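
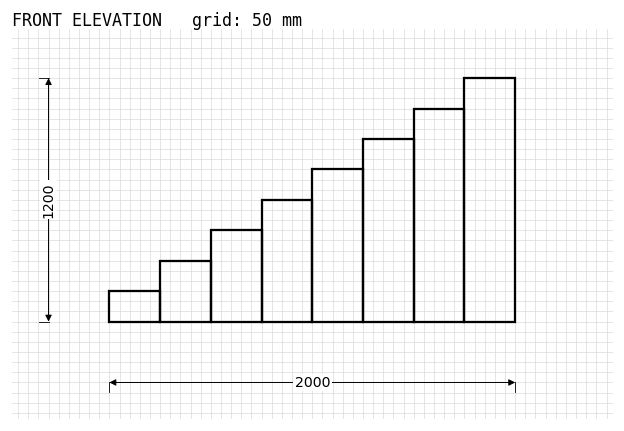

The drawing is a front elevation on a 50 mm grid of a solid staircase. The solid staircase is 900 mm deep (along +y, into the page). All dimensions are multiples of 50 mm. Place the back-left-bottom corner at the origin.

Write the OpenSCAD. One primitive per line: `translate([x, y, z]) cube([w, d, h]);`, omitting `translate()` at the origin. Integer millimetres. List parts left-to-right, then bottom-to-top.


cube([250, 900, 150]);
translate([250, 0, 0]) cube([250, 900, 300]);
translate([500, 0, 0]) cube([250, 900, 450]);
translate([750, 0, 0]) cube([250, 900, 600]);
translate([1000, 0, 0]) cube([250, 900, 750]);
translate([1250, 0, 0]) cube([250, 900, 900]);
translate([1500, 0, 0]) cube([250, 900, 1050]);
translate([1750, 0, 0]) cube([250, 900, 1200]);


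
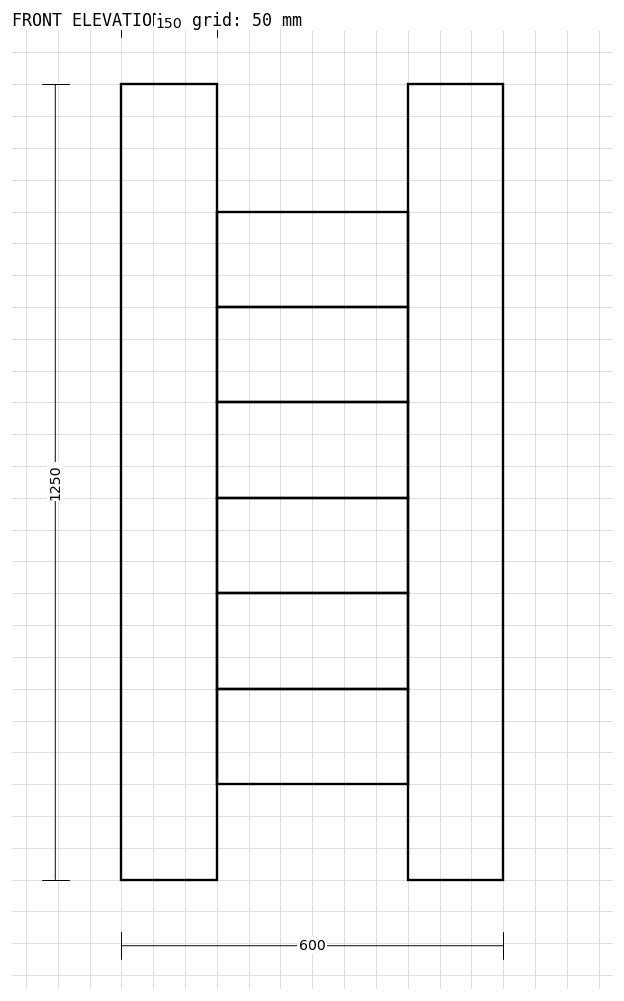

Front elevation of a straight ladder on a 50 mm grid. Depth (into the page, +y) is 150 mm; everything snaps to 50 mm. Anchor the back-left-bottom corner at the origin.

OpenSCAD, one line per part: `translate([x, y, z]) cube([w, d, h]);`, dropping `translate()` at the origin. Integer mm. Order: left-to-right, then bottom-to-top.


cube([150, 150, 1250]);
translate([150, 0, 150]) cube([300, 150, 150]);
translate([150, 0, 300]) cube([300, 150, 150]);
translate([150, 0, 450]) cube([300, 150, 150]);
translate([150, 0, 600]) cube([300, 150, 150]);
translate([150, 0, 750]) cube([300, 150, 150]);
translate([150, 0, 900]) cube([300, 150, 150]);
translate([450, 0, 0]) cube([150, 150, 1250]);


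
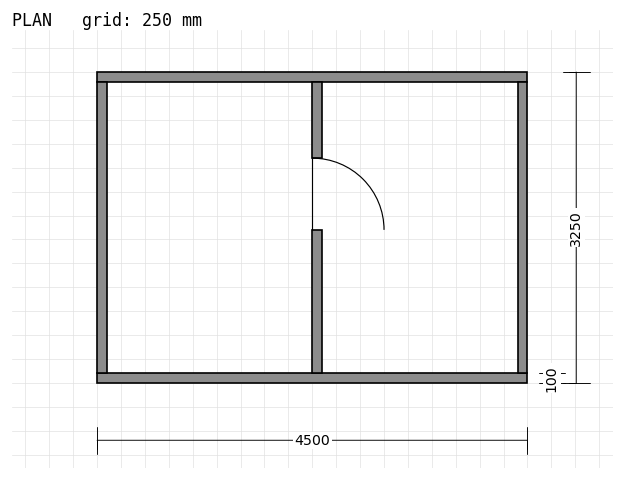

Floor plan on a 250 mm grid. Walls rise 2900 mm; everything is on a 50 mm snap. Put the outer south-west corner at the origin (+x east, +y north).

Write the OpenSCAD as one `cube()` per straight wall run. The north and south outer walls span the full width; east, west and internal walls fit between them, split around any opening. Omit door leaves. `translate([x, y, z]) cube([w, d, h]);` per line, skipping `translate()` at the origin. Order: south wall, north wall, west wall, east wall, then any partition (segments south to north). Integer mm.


cube([4500, 100, 2900]);
translate([0, 3150, 0]) cube([4500, 100, 2900]);
translate([0, 100, 0]) cube([100, 3050, 2900]);
translate([4400, 100, 0]) cube([100, 3050, 2900]);
translate([2250, 100, 0]) cube([100, 1500, 2900]);
translate([2250, 2350, 0]) cube([100, 800, 2900]);


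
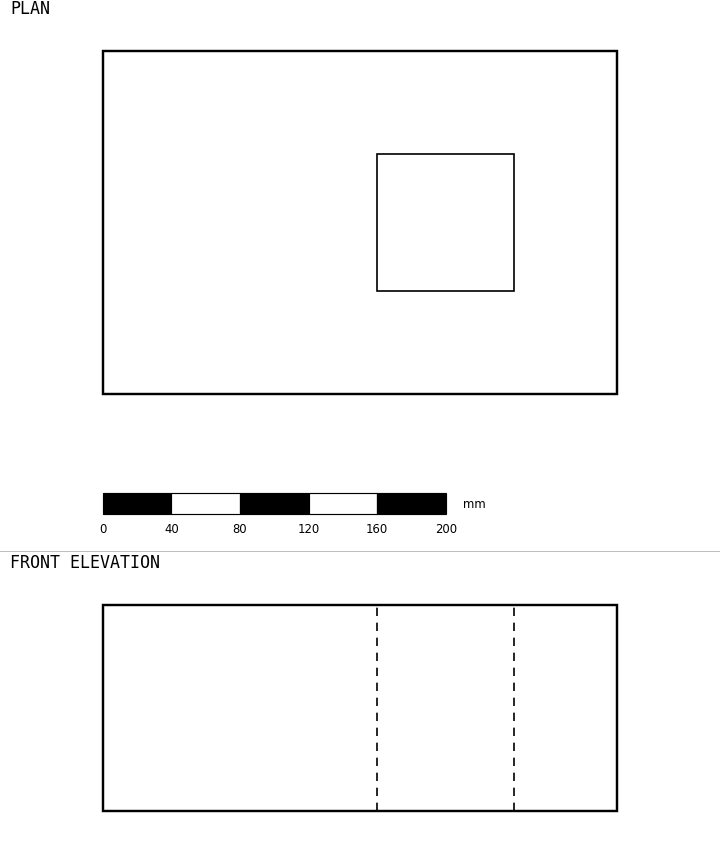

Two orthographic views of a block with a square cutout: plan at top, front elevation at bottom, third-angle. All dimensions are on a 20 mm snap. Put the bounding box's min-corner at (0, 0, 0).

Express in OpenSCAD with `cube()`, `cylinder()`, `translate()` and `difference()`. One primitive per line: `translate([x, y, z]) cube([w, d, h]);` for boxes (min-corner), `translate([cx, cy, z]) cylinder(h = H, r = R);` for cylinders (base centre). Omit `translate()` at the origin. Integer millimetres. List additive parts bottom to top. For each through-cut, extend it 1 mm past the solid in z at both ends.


difference() {
  cube([300, 200, 120]);
  translate([160, 60, -1]) cube([80, 80, 122]);
}


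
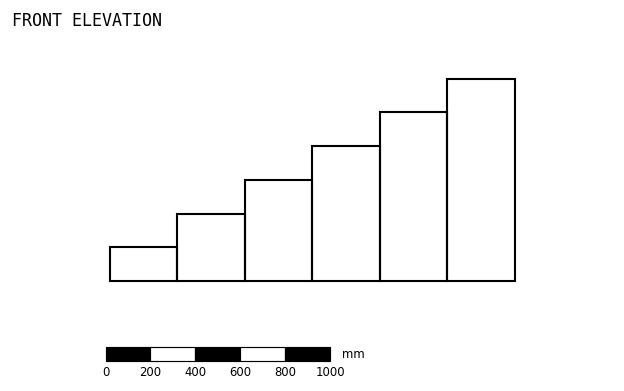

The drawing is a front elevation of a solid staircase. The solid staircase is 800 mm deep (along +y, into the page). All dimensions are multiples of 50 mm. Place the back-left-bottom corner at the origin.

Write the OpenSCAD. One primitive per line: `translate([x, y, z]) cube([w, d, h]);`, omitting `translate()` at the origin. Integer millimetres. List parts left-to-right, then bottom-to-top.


cube([300, 800, 150]);
translate([300, 0, 0]) cube([300, 800, 300]);
translate([600, 0, 0]) cube([300, 800, 450]);
translate([900, 0, 0]) cube([300, 800, 600]);
translate([1200, 0, 0]) cube([300, 800, 750]);
translate([1500, 0, 0]) cube([300, 800, 900]);


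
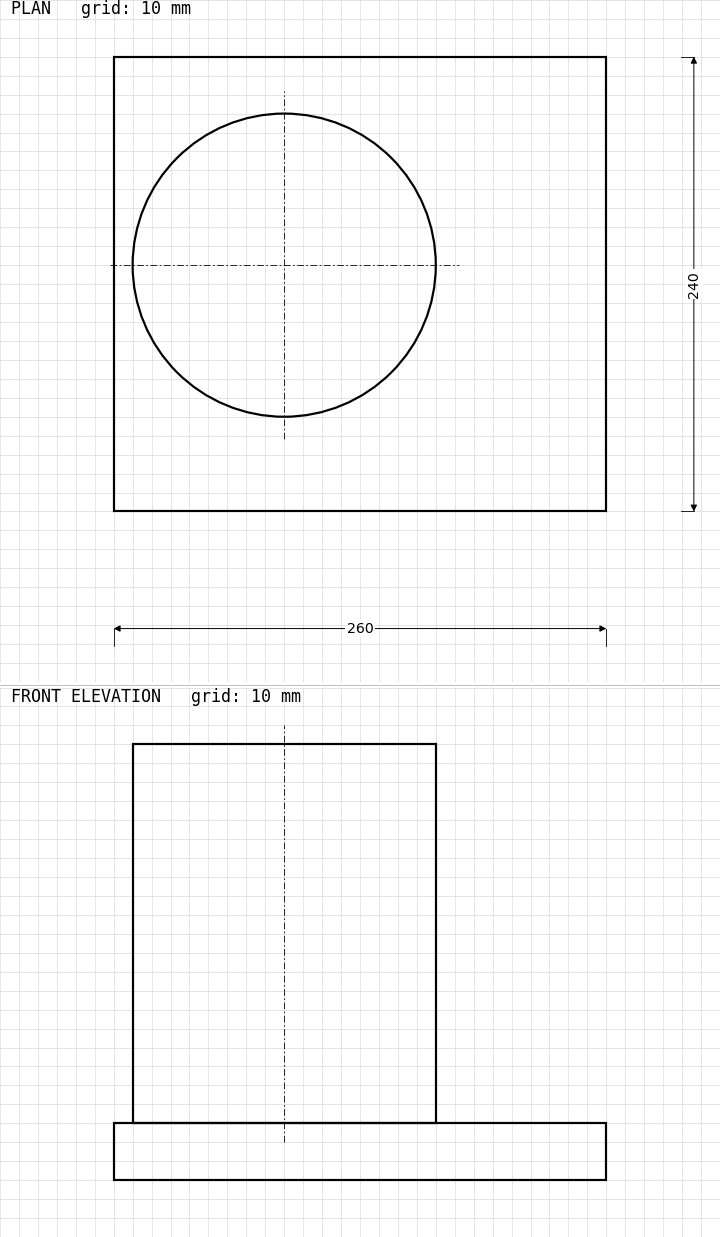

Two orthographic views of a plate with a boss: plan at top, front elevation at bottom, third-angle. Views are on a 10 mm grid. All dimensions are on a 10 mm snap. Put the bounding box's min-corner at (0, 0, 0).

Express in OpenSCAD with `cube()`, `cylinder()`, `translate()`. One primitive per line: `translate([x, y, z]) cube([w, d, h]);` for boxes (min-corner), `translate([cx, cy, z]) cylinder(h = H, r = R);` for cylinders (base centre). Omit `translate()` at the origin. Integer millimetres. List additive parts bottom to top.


cube([260, 240, 30]);
translate([90, 130, 30]) cylinder(h = 200, r = 80);


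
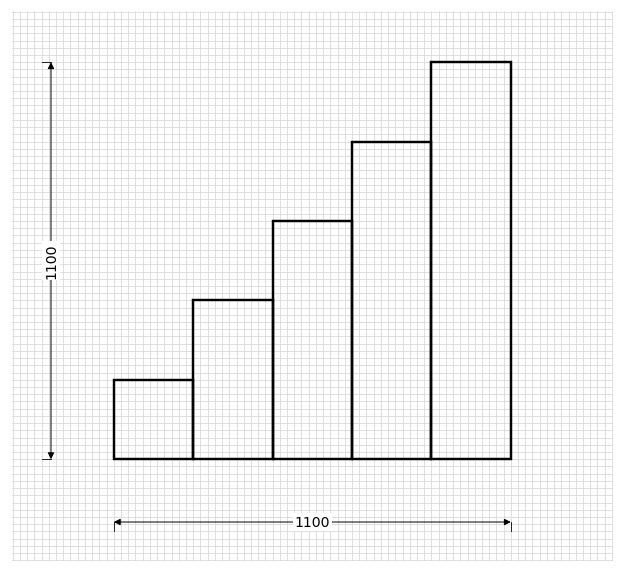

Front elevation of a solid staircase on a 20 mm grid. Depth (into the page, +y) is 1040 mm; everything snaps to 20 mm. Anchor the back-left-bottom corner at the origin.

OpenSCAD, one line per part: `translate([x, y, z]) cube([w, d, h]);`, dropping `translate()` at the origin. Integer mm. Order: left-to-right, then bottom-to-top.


cube([220, 1040, 220]);
translate([220, 0, 0]) cube([220, 1040, 440]);
translate([440, 0, 0]) cube([220, 1040, 660]);
translate([660, 0, 0]) cube([220, 1040, 880]);
translate([880, 0, 0]) cube([220, 1040, 1100]);


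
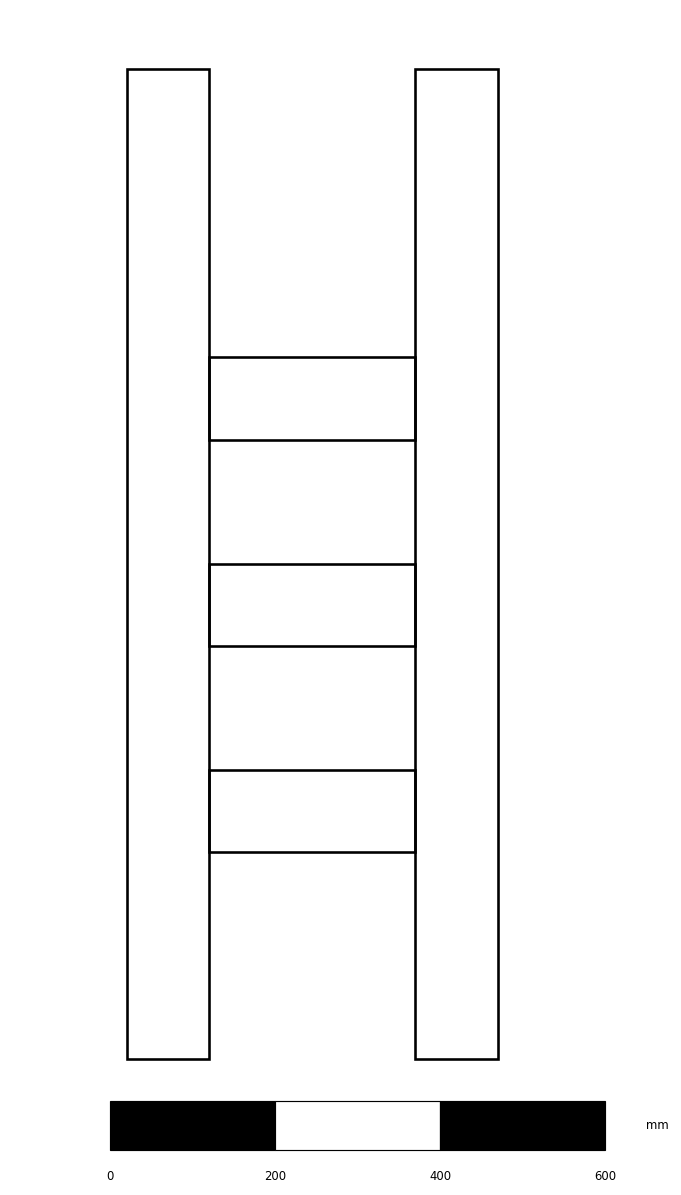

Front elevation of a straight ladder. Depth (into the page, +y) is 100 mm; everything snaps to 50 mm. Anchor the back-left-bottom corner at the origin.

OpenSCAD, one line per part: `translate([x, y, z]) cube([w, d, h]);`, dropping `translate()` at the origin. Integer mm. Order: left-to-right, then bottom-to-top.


cube([100, 100, 1200]);
translate([100, 0, 250]) cube([250, 100, 100]);
translate([100, 0, 500]) cube([250, 100, 100]);
translate([100, 0, 750]) cube([250, 100, 100]);
translate([350, 0, 0]) cube([100, 100, 1200]);


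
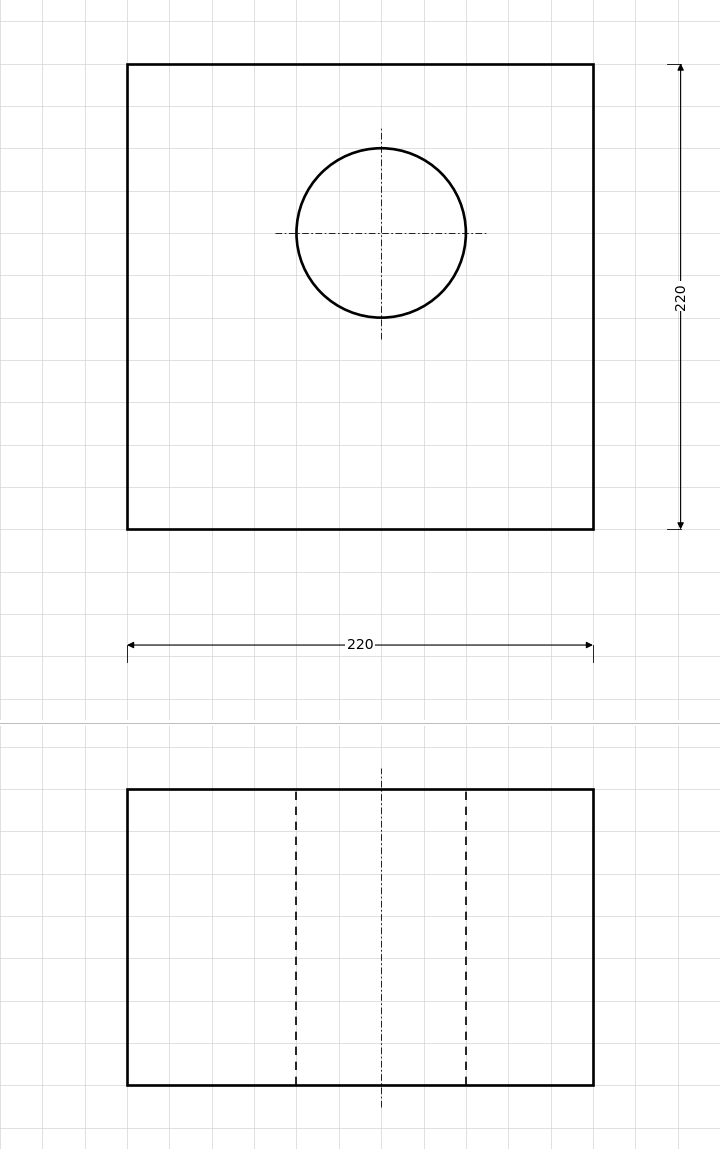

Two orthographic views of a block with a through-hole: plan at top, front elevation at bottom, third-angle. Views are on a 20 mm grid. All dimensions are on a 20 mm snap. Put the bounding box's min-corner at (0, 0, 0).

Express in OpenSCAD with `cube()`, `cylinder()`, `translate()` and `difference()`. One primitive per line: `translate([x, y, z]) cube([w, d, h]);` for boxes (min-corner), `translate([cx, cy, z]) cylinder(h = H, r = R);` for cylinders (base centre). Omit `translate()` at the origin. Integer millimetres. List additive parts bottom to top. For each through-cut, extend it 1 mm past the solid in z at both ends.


difference() {
  cube([220, 220, 140]);
  translate([120, 140, -1]) cylinder(h = 142, r = 40);
}


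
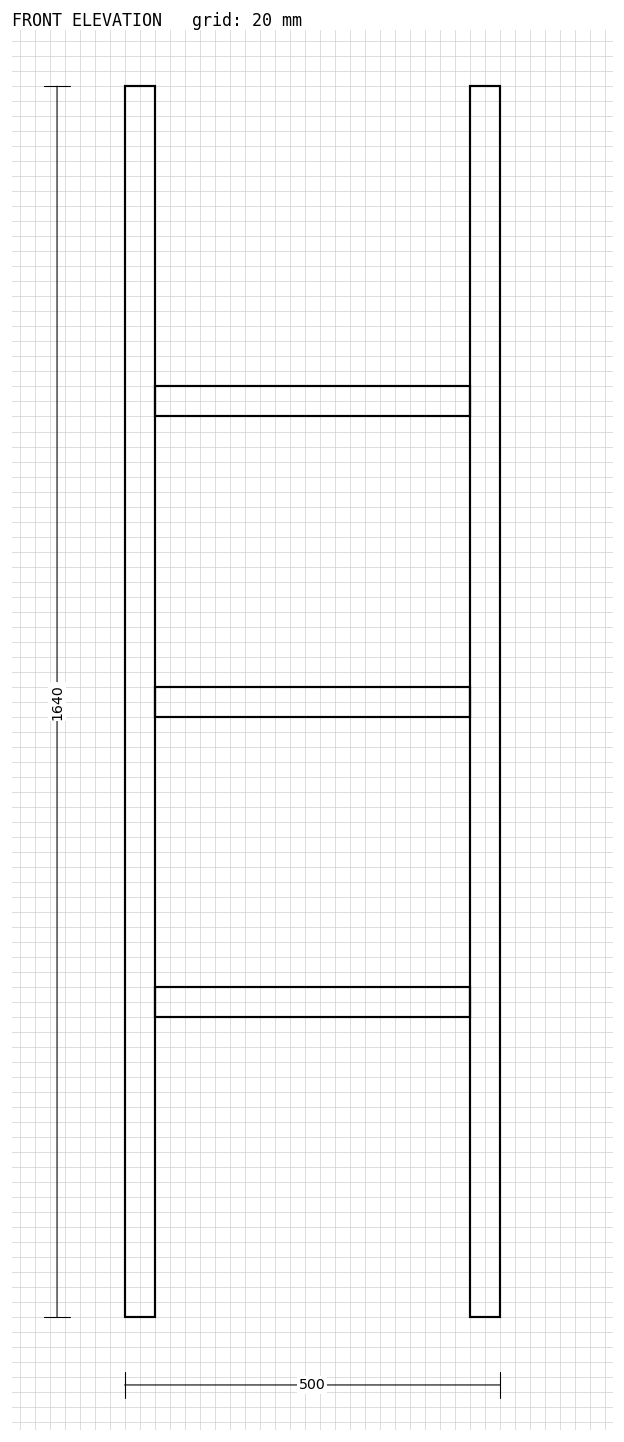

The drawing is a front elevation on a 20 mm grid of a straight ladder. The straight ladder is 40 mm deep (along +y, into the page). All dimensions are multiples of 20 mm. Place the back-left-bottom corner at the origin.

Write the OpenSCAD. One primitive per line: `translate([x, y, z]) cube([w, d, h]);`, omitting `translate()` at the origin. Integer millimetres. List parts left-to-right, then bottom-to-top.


cube([40, 40, 1640]);
translate([40, 0, 400]) cube([420, 40, 40]);
translate([40, 0, 800]) cube([420, 40, 40]);
translate([40, 0, 1200]) cube([420, 40, 40]);
translate([460, 0, 0]) cube([40, 40, 1640]);


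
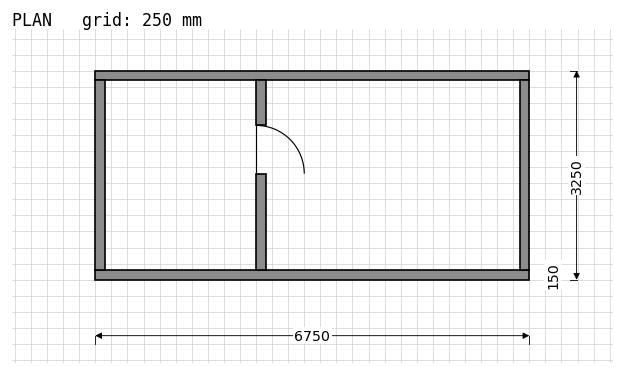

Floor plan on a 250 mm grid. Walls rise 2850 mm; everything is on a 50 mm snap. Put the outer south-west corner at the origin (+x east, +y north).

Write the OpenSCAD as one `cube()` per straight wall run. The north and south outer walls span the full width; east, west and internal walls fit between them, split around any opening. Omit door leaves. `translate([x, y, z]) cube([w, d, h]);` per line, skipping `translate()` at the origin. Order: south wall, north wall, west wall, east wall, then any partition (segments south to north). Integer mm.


cube([6750, 150, 2850]);
translate([0, 3100, 0]) cube([6750, 150, 2850]);
translate([0, 150, 0]) cube([150, 2950, 2850]);
translate([6600, 150, 0]) cube([150, 2950, 2850]);
translate([2500, 150, 0]) cube([150, 1500, 2850]);
translate([2500, 2400, 0]) cube([150, 700, 2850]);


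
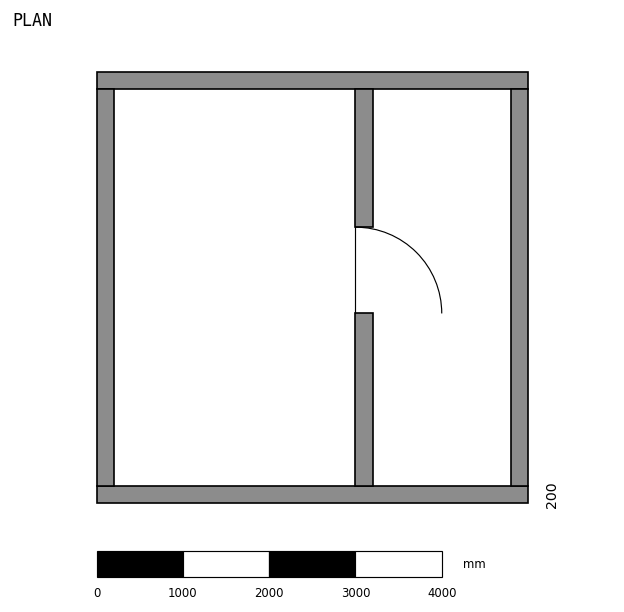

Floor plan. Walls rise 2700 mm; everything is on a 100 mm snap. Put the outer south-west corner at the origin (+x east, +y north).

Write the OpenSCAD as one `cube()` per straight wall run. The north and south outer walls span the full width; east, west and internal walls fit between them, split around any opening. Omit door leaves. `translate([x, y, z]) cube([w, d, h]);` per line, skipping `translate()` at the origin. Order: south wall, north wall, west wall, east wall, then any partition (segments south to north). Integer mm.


cube([5000, 200, 2700]);
translate([0, 4800, 0]) cube([5000, 200, 2700]);
translate([0, 200, 0]) cube([200, 4600, 2700]);
translate([4800, 200, 0]) cube([200, 4600, 2700]);
translate([3000, 200, 0]) cube([200, 2000, 2700]);
translate([3000, 3200, 0]) cube([200, 1600, 2700]);


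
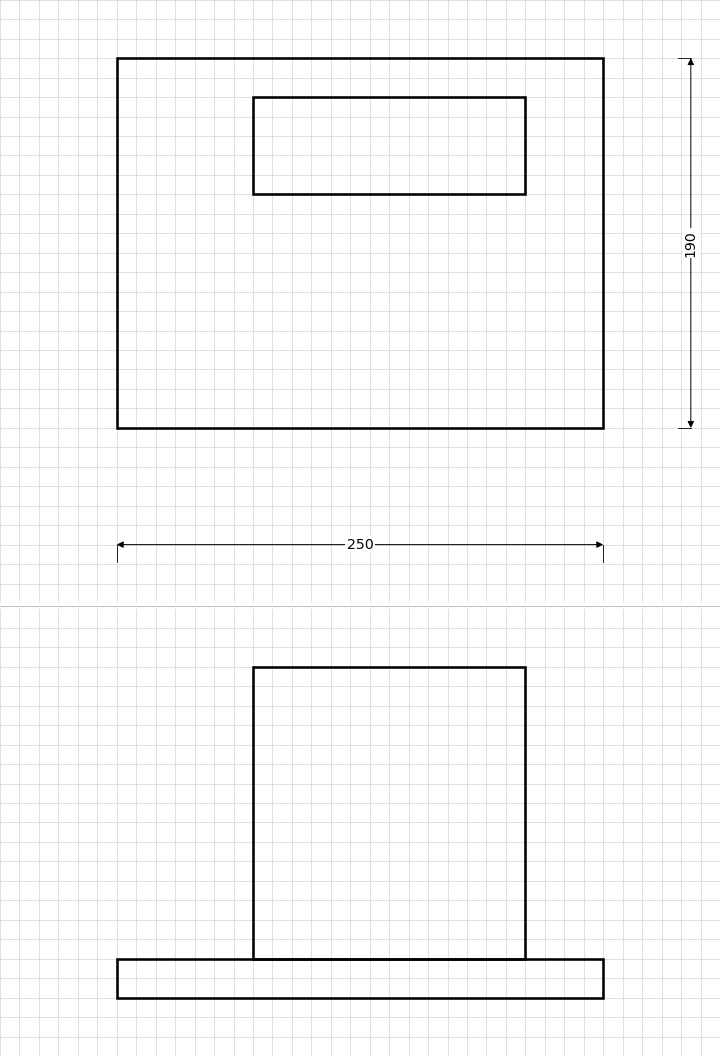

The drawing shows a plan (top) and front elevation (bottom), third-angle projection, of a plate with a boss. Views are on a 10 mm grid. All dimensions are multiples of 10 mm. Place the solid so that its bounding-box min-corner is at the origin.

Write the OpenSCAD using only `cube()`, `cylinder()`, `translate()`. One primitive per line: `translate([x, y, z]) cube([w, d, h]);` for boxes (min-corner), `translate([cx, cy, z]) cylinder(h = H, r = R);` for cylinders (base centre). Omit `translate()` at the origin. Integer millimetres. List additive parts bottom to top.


cube([250, 190, 20]);
translate([70, 120, 20]) cube([140, 50, 150]);


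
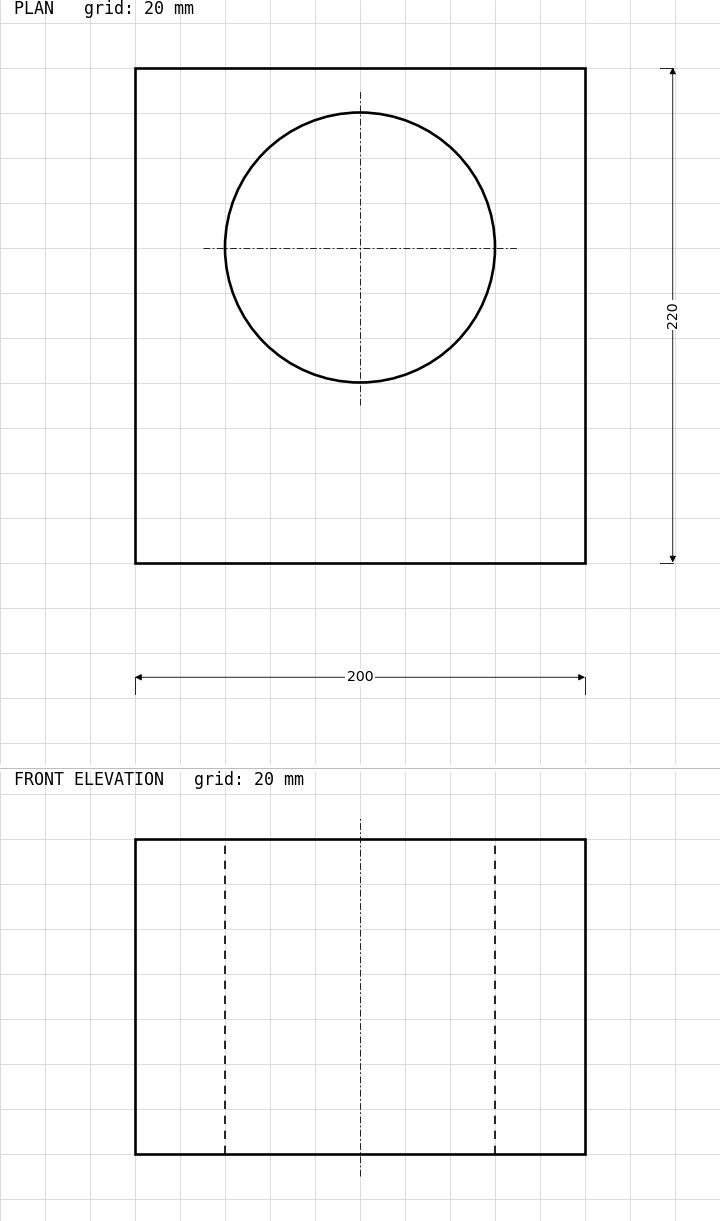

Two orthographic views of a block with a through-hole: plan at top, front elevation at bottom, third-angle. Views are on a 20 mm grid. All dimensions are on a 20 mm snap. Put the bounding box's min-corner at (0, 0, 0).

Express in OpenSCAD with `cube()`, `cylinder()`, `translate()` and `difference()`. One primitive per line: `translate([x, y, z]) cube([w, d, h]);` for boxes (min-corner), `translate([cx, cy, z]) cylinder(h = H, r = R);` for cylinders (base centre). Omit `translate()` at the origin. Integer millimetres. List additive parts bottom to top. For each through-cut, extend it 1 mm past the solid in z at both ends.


difference() {
  cube([200, 220, 140]);
  translate([100, 140, -1]) cylinder(h = 142, r = 60);
}


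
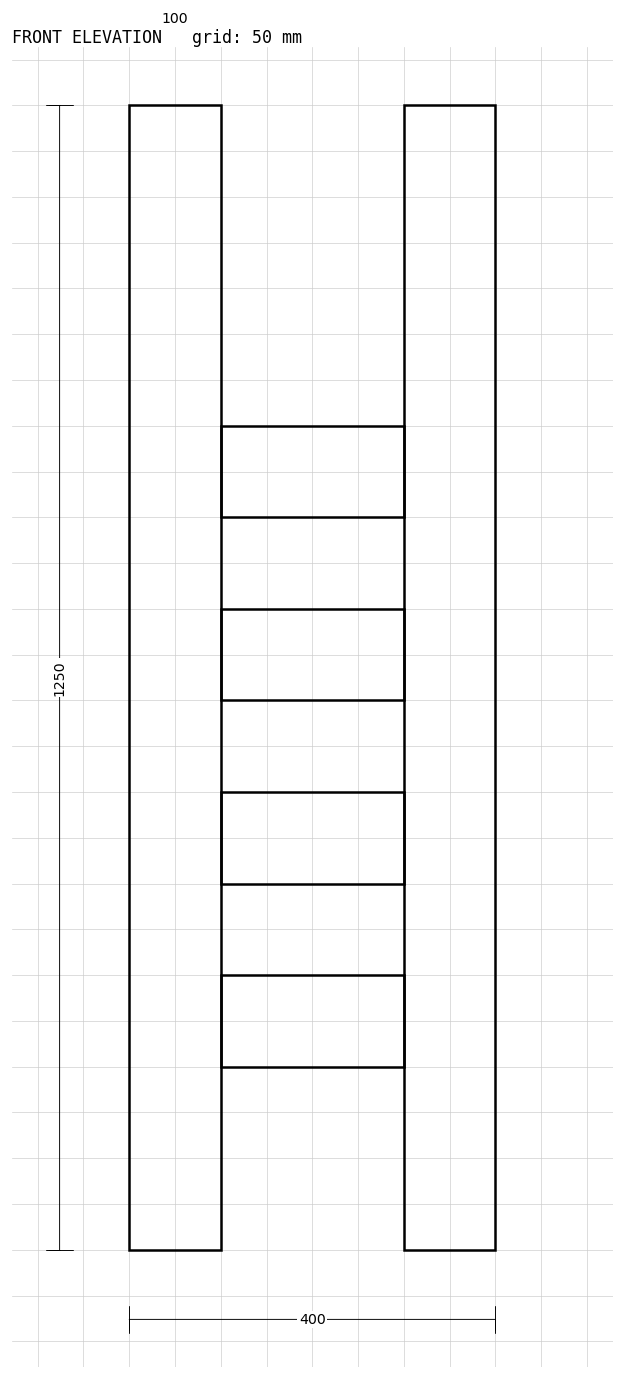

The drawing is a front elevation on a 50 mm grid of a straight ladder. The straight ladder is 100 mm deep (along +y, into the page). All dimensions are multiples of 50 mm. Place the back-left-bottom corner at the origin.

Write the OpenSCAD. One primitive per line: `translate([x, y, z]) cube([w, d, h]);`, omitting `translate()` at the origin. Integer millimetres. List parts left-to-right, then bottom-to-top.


cube([100, 100, 1250]);
translate([100, 0, 200]) cube([200, 100, 100]);
translate([100, 0, 400]) cube([200, 100, 100]);
translate([100, 0, 600]) cube([200, 100, 100]);
translate([100, 0, 800]) cube([200, 100, 100]);
translate([300, 0, 0]) cube([100, 100, 1250]);


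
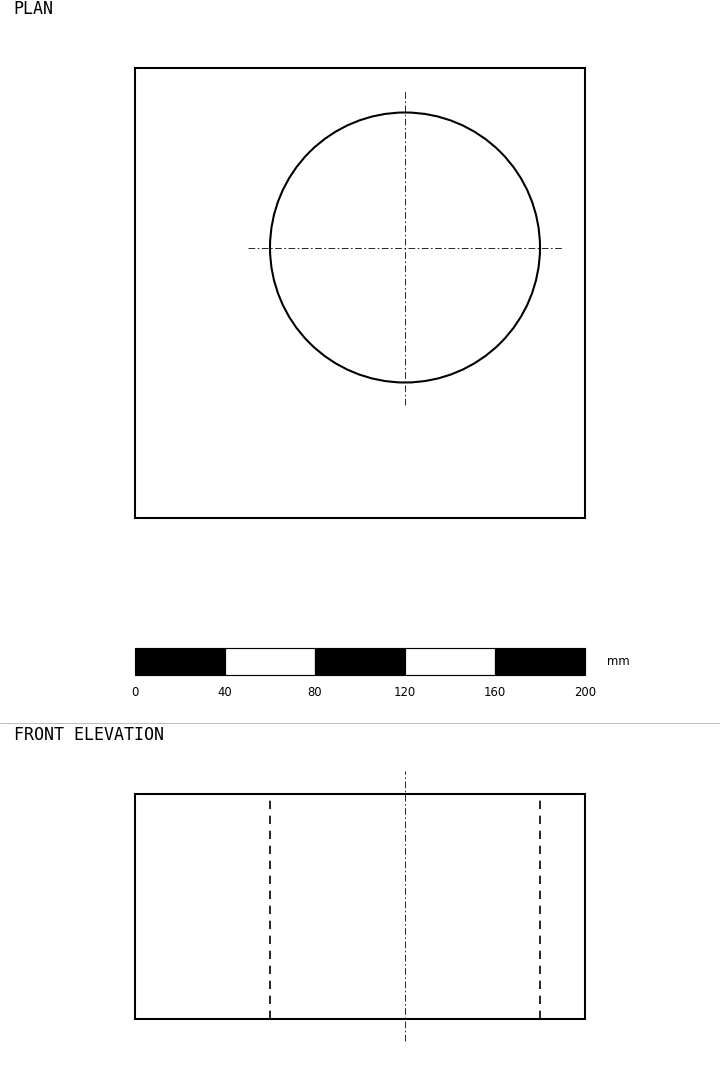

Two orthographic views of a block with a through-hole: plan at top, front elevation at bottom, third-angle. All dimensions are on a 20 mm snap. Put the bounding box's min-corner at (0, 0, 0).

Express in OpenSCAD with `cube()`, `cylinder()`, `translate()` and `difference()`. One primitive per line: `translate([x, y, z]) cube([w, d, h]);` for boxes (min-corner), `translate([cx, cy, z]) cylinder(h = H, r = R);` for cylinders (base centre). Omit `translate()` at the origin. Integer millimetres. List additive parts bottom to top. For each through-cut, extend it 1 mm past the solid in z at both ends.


difference() {
  cube([200, 200, 100]);
  translate([120, 120, -1]) cylinder(h = 102, r = 60);
}


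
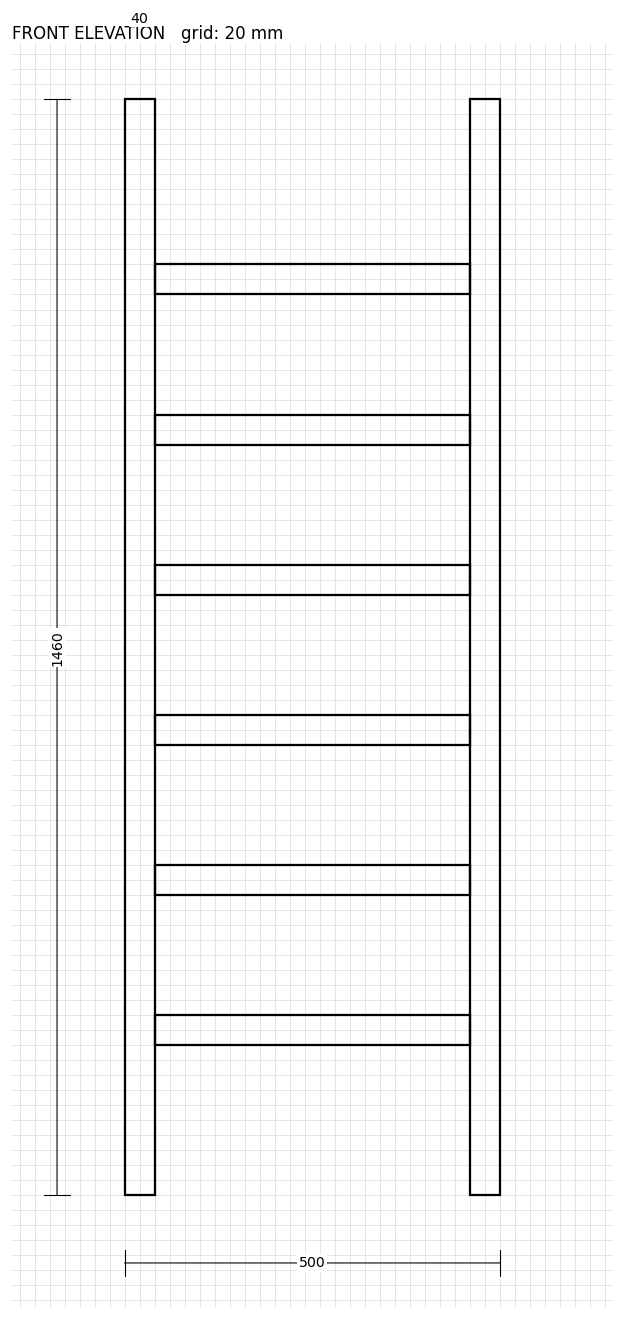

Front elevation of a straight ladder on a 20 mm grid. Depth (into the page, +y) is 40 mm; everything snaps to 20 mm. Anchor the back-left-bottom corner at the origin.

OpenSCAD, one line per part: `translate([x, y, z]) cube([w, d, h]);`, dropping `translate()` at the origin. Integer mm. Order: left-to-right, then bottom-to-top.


cube([40, 40, 1460]);
translate([40, 0, 200]) cube([420, 40, 40]);
translate([40, 0, 400]) cube([420, 40, 40]);
translate([40, 0, 600]) cube([420, 40, 40]);
translate([40, 0, 800]) cube([420, 40, 40]);
translate([40, 0, 1000]) cube([420, 40, 40]);
translate([40, 0, 1200]) cube([420, 40, 40]);
translate([460, 0, 0]) cube([40, 40, 1460]);


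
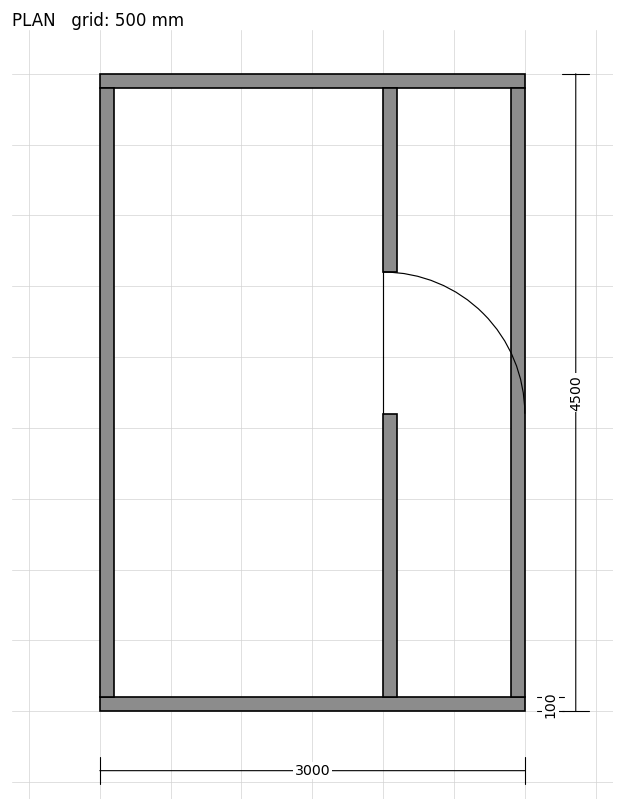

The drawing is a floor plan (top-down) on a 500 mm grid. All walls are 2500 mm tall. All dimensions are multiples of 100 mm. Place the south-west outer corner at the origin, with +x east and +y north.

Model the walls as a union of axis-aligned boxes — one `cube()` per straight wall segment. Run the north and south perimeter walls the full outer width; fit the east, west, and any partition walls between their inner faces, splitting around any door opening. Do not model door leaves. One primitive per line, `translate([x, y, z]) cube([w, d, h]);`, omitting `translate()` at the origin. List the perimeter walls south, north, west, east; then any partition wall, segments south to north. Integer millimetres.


cube([3000, 100, 2500]);
translate([0, 4400, 0]) cube([3000, 100, 2500]);
translate([0, 100, 0]) cube([100, 4300, 2500]);
translate([2900, 100, 0]) cube([100, 4300, 2500]);
translate([2000, 100, 0]) cube([100, 2000, 2500]);
translate([2000, 3100, 0]) cube([100, 1300, 2500]);


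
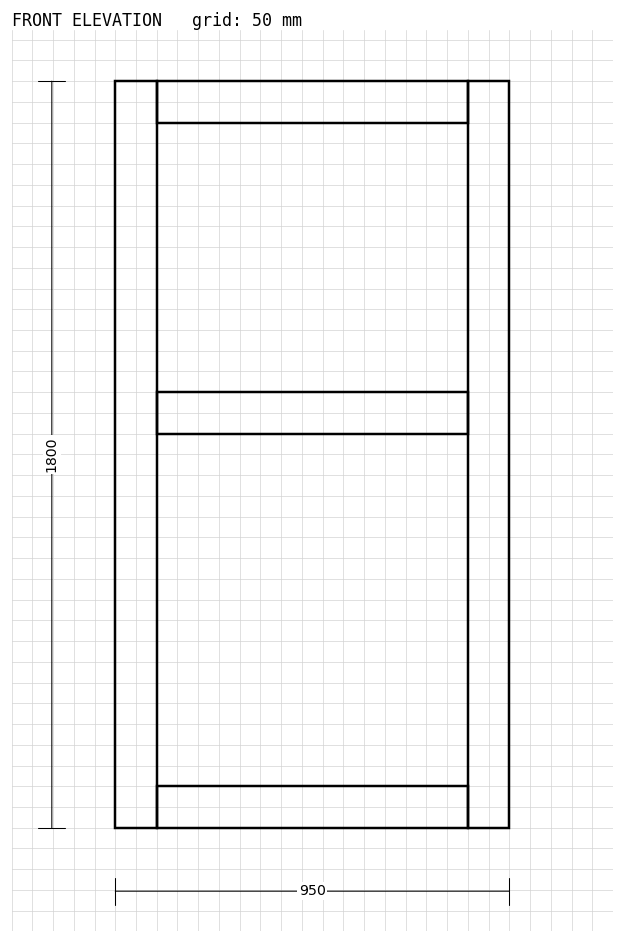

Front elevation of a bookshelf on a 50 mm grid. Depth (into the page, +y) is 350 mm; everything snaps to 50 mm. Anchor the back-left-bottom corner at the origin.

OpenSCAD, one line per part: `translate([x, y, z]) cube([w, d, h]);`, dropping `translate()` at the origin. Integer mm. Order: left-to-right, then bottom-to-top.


cube([100, 350, 1800]);
translate([100, 0, 0]) cube([750, 350, 100]);
translate([100, 0, 950]) cube([750, 350, 100]);
translate([100, 0, 1700]) cube([750, 350, 100]);
translate([850, 0, 0]) cube([100, 350, 1800]);


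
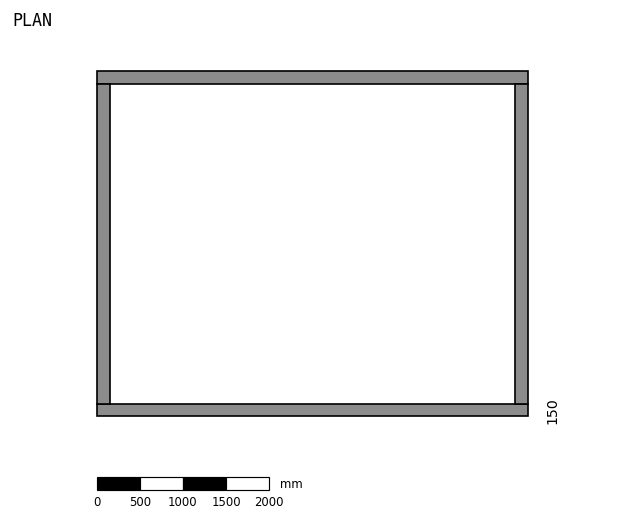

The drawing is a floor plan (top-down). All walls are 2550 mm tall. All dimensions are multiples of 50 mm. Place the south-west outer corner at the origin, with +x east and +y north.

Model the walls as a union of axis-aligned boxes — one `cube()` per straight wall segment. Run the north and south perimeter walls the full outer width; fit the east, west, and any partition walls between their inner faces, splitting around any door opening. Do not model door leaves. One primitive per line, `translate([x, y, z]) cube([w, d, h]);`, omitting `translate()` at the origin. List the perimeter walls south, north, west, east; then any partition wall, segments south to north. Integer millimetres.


cube([5000, 150, 2550]);
translate([0, 3850, 0]) cube([5000, 150, 2550]);
translate([0, 150, 0]) cube([150, 3700, 2550]);
translate([4850, 150, 0]) cube([150, 3700, 2550]);


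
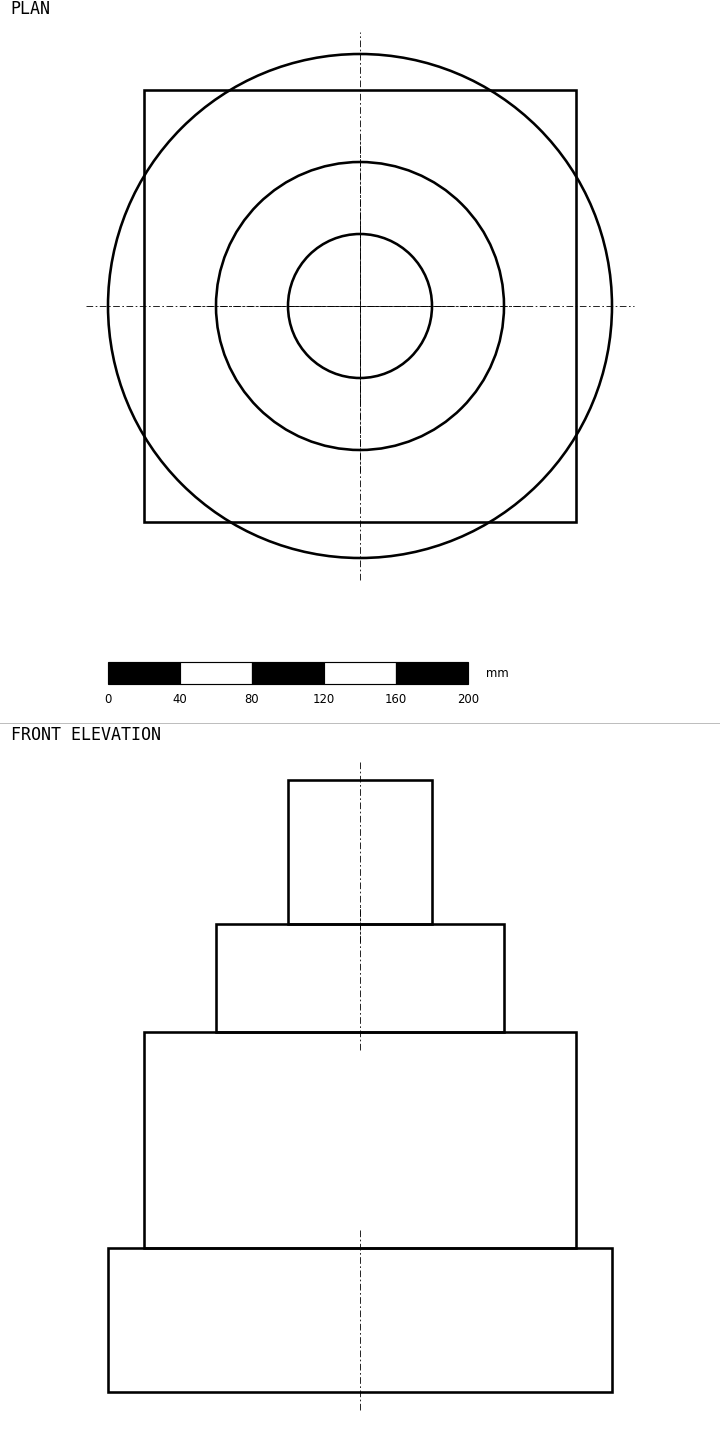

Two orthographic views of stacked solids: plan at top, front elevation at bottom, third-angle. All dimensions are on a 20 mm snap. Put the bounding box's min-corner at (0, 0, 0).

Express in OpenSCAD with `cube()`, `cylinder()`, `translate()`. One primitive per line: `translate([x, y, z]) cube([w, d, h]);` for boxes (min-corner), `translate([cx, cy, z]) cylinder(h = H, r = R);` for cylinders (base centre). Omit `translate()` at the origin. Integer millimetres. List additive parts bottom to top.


translate([140, 140, 0]) cylinder(h = 80, r = 140);
translate([20, 20, 80]) cube([240, 240, 120]);
translate([140, 140, 200]) cylinder(h = 60, r = 80);
translate([140, 140, 260]) cylinder(h = 80, r = 40);


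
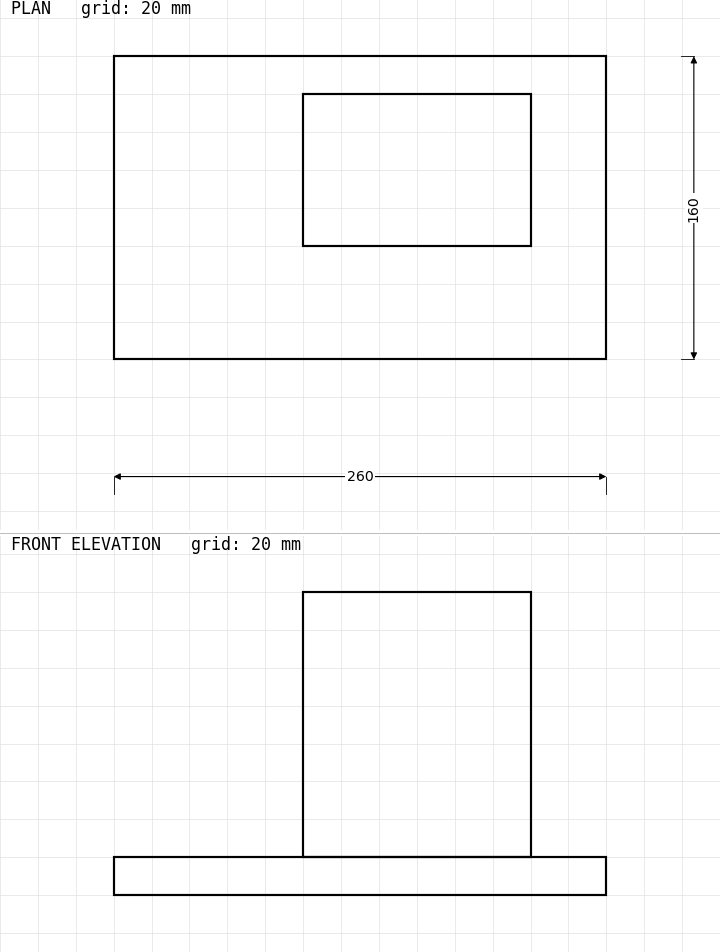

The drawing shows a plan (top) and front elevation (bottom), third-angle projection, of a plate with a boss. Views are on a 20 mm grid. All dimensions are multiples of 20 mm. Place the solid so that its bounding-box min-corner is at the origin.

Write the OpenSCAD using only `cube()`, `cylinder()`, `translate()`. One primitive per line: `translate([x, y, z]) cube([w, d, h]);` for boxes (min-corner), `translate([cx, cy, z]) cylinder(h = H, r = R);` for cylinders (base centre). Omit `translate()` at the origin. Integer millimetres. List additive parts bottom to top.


cube([260, 160, 20]);
translate([100, 60, 20]) cube([120, 80, 140]);


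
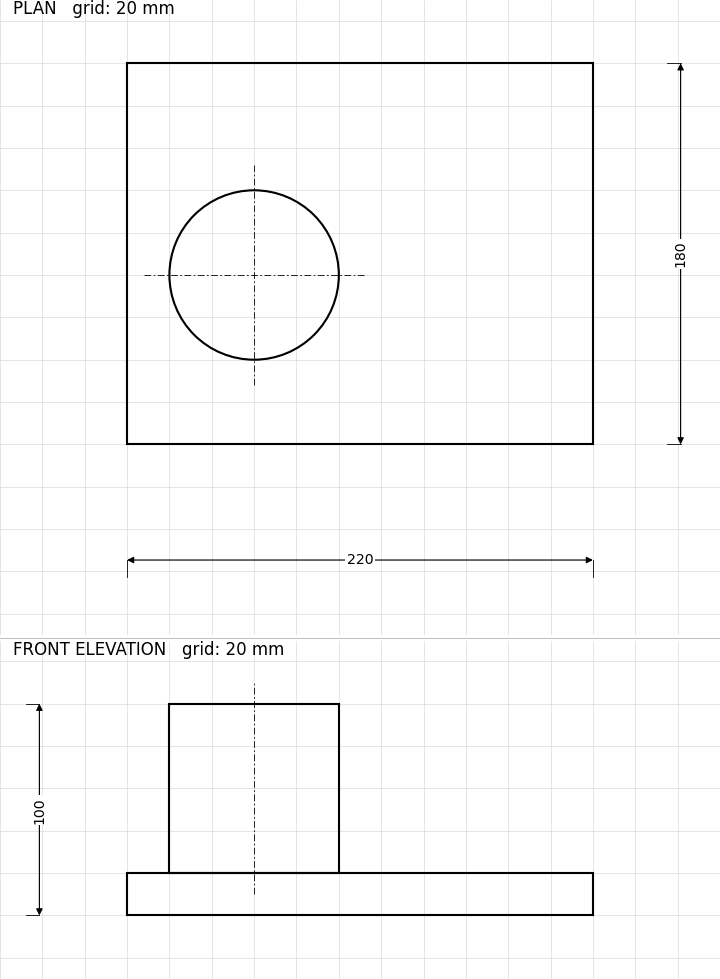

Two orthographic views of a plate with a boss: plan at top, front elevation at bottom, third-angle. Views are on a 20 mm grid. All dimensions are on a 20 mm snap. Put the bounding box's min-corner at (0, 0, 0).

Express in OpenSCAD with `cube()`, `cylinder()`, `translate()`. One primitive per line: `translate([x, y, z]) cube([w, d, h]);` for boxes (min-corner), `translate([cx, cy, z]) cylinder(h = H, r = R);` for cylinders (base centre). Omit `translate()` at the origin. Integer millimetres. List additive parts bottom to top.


cube([220, 180, 20]);
translate([60, 80, 20]) cylinder(h = 80, r = 40);


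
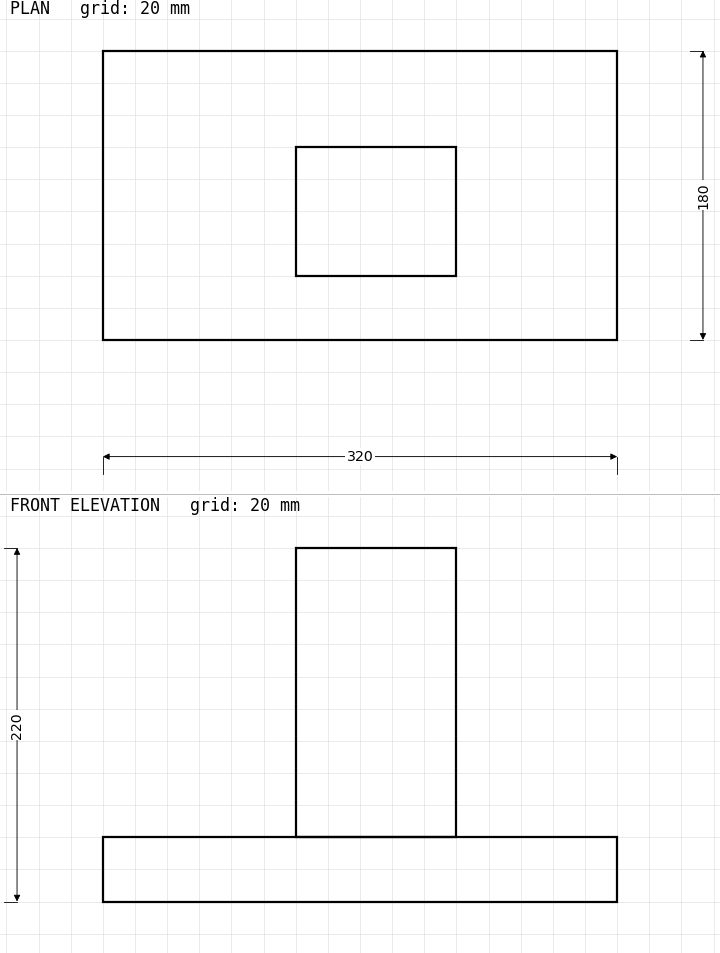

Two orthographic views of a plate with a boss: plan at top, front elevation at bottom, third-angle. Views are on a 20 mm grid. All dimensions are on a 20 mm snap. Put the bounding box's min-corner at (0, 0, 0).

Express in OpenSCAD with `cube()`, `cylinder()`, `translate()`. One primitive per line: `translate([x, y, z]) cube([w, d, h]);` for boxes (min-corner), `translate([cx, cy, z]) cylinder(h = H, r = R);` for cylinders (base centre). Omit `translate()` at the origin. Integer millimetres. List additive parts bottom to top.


cube([320, 180, 40]);
translate([120, 40, 40]) cube([100, 80, 180]);


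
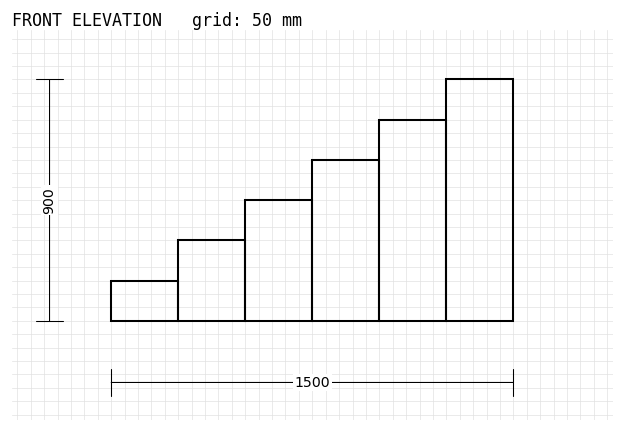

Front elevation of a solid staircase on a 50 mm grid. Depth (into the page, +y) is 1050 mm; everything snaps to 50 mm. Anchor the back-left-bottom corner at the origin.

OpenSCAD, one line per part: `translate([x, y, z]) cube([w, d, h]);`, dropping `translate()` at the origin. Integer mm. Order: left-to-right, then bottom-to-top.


cube([250, 1050, 150]);
translate([250, 0, 0]) cube([250, 1050, 300]);
translate([500, 0, 0]) cube([250, 1050, 450]);
translate([750, 0, 0]) cube([250, 1050, 600]);
translate([1000, 0, 0]) cube([250, 1050, 750]);
translate([1250, 0, 0]) cube([250, 1050, 900]);


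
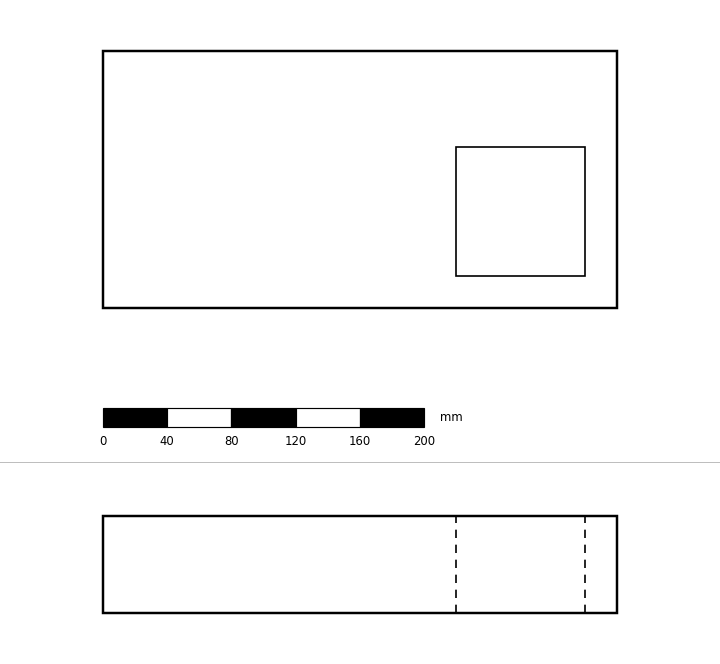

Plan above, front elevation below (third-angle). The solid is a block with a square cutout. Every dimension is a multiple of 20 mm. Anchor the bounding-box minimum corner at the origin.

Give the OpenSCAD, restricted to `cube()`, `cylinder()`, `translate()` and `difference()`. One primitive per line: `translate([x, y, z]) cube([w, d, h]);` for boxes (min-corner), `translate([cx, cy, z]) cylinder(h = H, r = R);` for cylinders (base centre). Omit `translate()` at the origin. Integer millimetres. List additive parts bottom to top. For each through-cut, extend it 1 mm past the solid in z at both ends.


difference() {
  cube([320, 160, 60]);
  translate([220, 20, -1]) cube([80, 80, 62]);
}


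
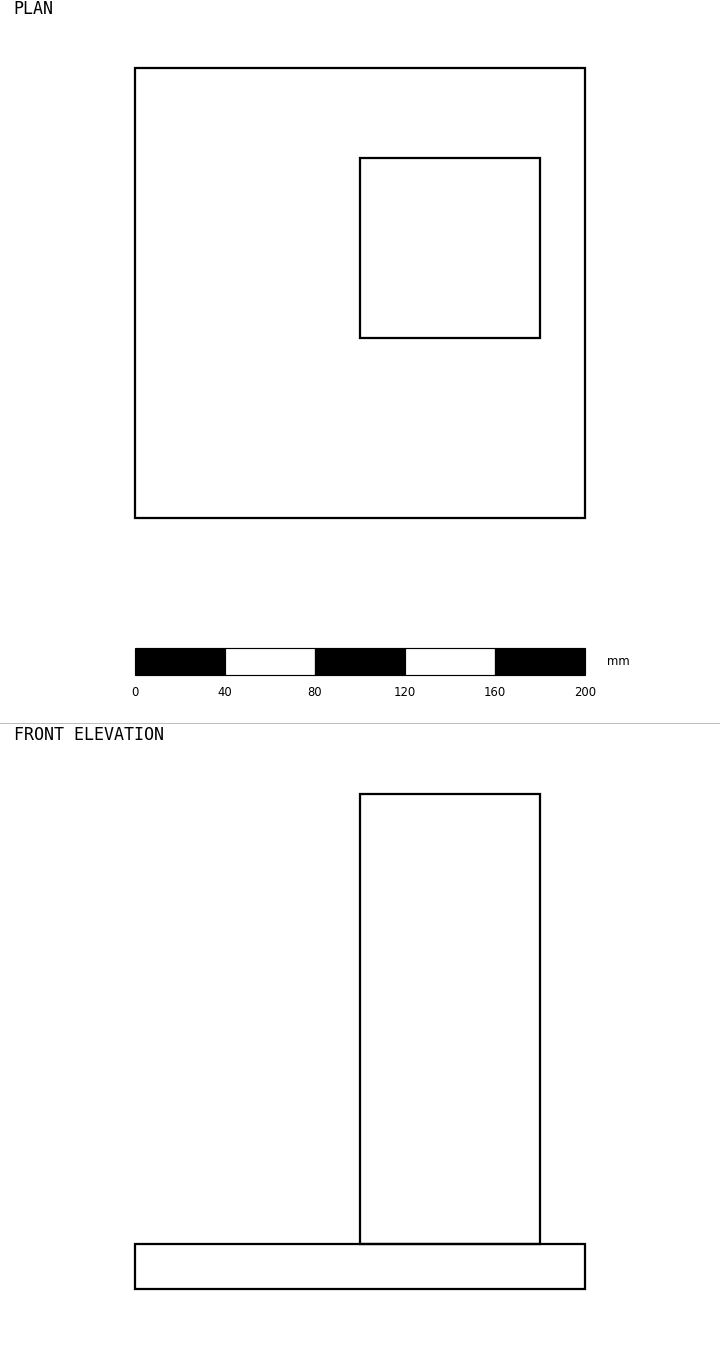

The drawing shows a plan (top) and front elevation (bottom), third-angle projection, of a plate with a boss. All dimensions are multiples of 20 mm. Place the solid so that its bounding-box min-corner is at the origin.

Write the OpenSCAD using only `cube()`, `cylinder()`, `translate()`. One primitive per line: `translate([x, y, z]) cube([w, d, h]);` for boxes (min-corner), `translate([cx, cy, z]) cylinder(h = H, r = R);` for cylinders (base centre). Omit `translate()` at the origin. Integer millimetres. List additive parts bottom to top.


cube([200, 200, 20]);
translate([100, 80, 20]) cube([80, 80, 200]);


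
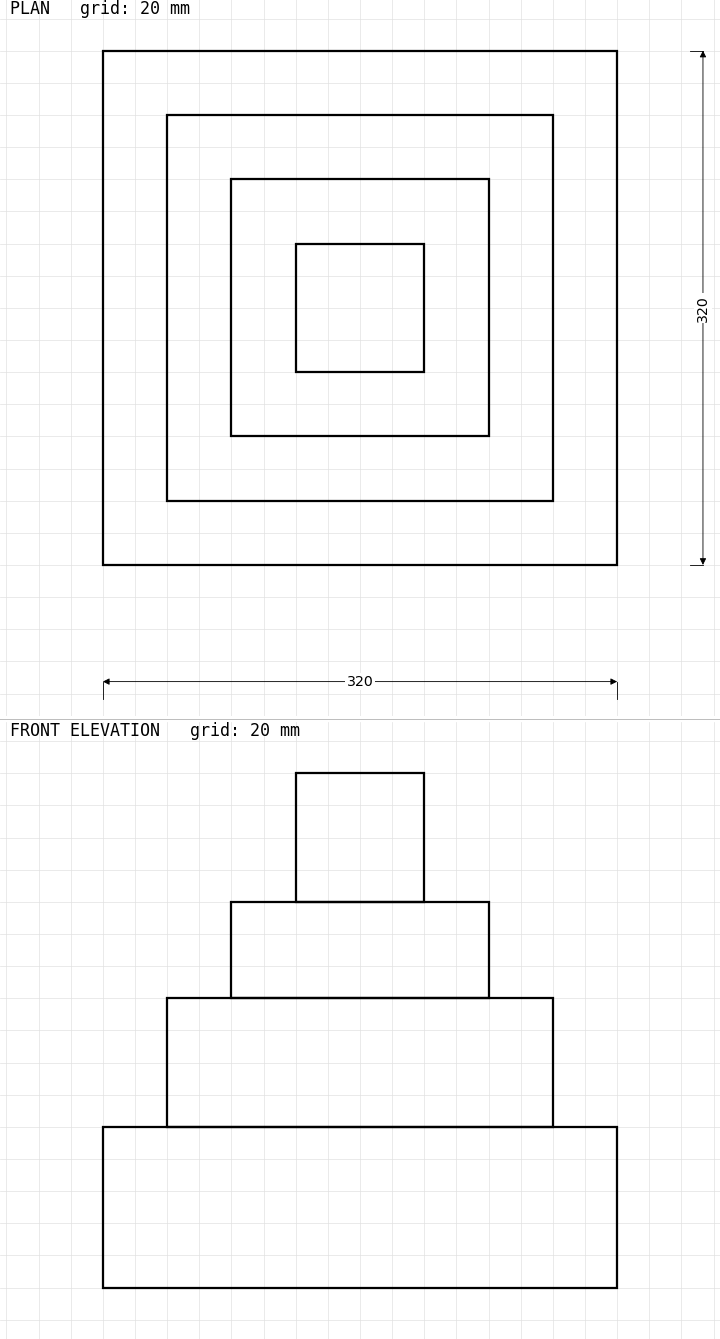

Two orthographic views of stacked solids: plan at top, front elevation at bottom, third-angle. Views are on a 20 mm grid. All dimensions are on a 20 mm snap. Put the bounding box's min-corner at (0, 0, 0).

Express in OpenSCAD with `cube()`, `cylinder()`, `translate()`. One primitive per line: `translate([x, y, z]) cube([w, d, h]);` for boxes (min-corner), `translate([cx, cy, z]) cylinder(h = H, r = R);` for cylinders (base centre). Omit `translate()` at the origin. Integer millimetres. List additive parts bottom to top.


cube([320, 320, 100]);
translate([40, 40, 100]) cube([240, 240, 80]);
translate([80, 80, 180]) cube([160, 160, 60]);
translate([120, 120, 240]) cube([80, 80, 80]);


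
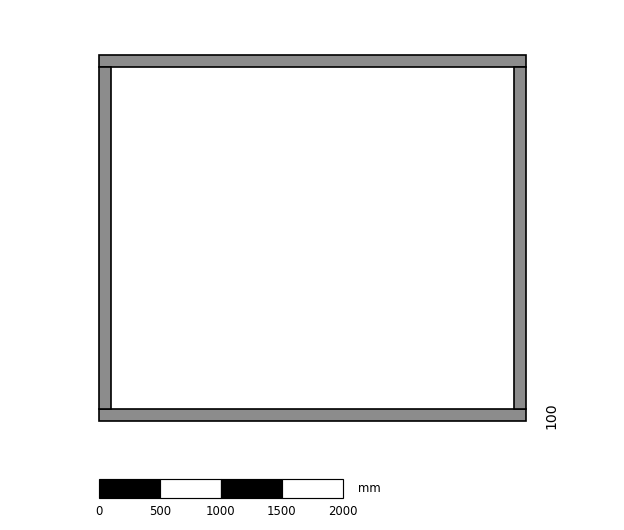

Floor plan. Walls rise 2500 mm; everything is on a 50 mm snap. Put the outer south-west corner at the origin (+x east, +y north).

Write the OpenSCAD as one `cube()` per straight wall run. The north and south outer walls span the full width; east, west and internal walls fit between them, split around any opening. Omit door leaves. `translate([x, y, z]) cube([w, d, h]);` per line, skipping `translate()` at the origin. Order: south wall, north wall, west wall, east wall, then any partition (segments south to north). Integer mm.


cube([3500, 100, 2500]);
translate([0, 2900, 0]) cube([3500, 100, 2500]);
translate([0, 100, 0]) cube([100, 2800, 2500]);
translate([3400, 100, 0]) cube([100, 2800, 2500]);


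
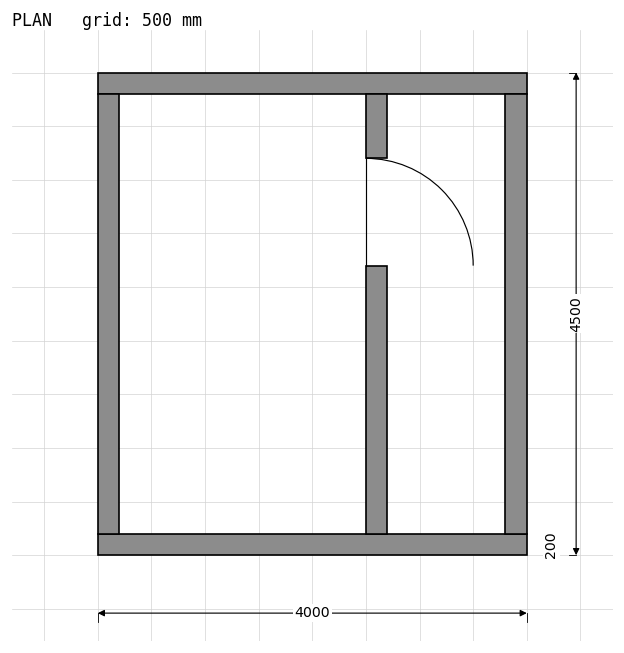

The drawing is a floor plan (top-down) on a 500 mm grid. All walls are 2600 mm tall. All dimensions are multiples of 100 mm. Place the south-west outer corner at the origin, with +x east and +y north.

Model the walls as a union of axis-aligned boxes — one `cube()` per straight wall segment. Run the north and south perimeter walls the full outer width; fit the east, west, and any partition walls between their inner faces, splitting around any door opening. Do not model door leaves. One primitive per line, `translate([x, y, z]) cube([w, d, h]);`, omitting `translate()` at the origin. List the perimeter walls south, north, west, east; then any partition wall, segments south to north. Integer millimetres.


cube([4000, 200, 2600]);
translate([0, 4300, 0]) cube([4000, 200, 2600]);
translate([0, 200, 0]) cube([200, 4100, 2600]);
translate([3800, 200, 0]) cube([200, 4100, 2600]);
translate([2500, 200, 0]) cube([200, 2500, 2600]);
translate([2500, 3700, 0]) cube([200, 600, 2600]);


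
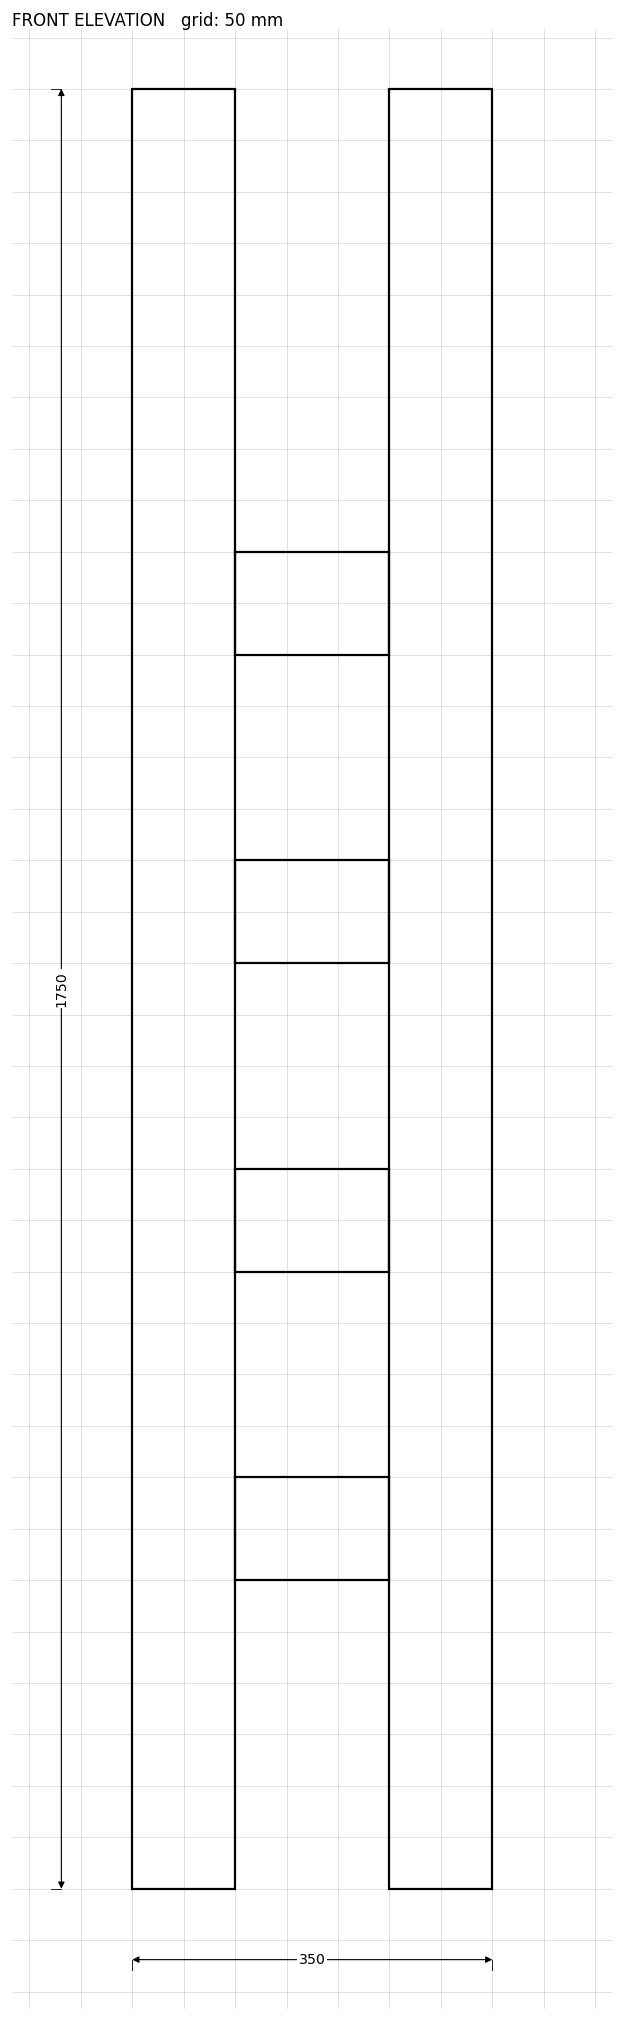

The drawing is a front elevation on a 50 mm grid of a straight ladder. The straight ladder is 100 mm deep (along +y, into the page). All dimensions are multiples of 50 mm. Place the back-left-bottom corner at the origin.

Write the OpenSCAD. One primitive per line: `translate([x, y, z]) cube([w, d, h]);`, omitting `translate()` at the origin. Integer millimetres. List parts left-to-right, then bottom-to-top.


cube([100, 100, 1750]);
translate([100, 0, 300]) cube([150, 100, 100]);
translate([100, 0, 600]) cube([150, 100, 100]);
translate([100, 0, 900]) cube([150, 100, 100]);
translate([100, 0, 1200]) cube([150, 100, 100]);
translate([250, 0, 0]) cube([100, 100, 1750]);


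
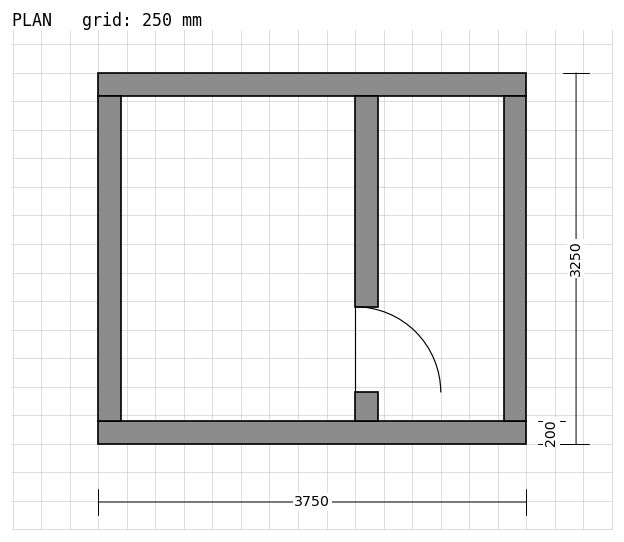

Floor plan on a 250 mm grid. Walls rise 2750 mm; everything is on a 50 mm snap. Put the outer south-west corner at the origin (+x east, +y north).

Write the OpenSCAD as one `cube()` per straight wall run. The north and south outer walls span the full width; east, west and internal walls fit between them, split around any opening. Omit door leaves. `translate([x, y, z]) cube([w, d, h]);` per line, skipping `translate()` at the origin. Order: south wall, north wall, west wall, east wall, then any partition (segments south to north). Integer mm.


cube([3750, 200, 2750]);
translate([0, 3050, 0]) cube([3750, 200, 2750]);
translate([0, 200, 0]) cube([200, 2850, 2750]);
translate([3550, 200, 0]) cube([200, 2850, 2750]);
translate([2250, 200, 0]) cube([200, 250, 2750]);
translate([2250, 1200, 0]) cube([200, 1850, 2750]);


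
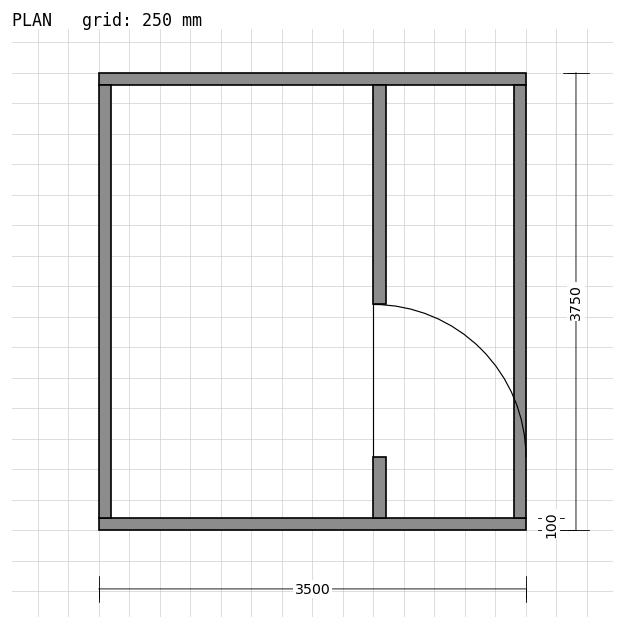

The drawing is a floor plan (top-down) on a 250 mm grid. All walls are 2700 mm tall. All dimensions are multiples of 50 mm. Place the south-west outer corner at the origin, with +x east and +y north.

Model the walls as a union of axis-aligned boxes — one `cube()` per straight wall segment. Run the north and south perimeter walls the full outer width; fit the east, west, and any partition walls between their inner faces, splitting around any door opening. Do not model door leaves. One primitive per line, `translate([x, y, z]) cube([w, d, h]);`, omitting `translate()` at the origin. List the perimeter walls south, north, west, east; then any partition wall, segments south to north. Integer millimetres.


cube([3500, 100, 2700]);
translate([0, 3650, 0]) cube([3500, 100, 2700]);
translate([0, 100, 0]) cube([100, 3550, 2700]);
translate([3400, 100, 0]) cube([100, 3550, 2700]);
translate([2250, 100, 0]) cube([100, 500, 2700]);
translate([2250, 1850, 0]) cube([100, 1800, 2700]);


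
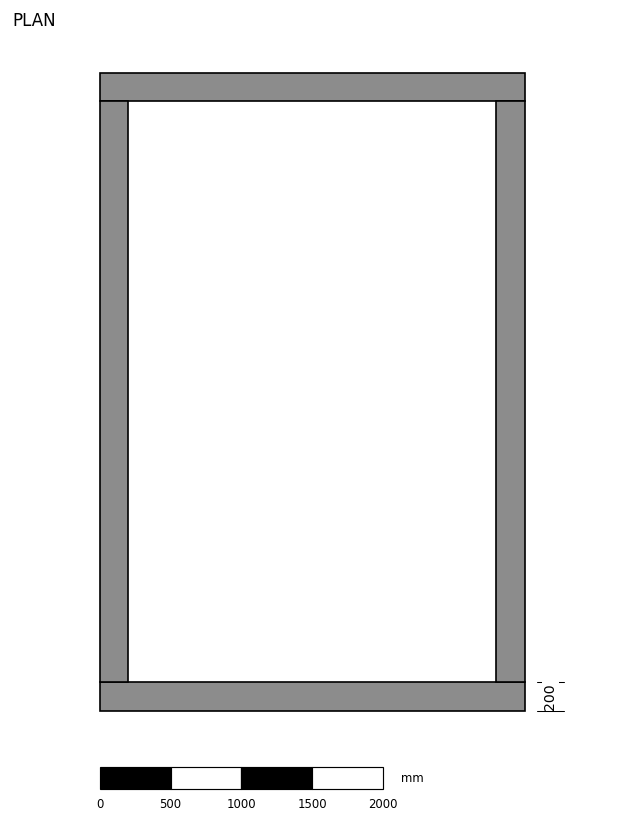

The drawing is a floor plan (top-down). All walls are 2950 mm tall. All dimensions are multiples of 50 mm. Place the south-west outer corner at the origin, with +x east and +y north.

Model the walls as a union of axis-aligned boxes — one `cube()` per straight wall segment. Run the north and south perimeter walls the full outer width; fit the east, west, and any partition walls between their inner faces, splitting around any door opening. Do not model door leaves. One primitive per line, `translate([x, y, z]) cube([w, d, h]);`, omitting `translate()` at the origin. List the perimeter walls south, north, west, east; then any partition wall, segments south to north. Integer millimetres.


cube([3000, 200, 2950]);
translate([0, 4300, 0]) cube([3000, 200, 2950]);
translate([0, 200, 0]) cube([200, 4100, 2950]);
translate([2800, 200, 0]) cube([200, 4100, 2950]);


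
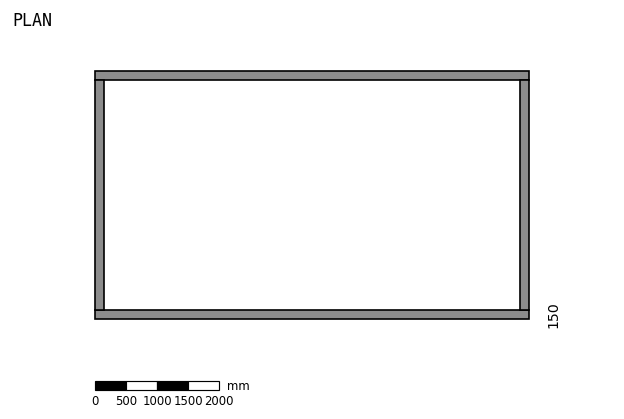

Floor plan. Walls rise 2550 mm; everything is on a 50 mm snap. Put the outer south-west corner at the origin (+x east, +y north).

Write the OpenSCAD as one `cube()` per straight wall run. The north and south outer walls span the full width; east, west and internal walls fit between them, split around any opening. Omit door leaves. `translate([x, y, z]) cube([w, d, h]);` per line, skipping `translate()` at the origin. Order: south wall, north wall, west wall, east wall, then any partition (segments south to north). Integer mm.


cube([7000, 150, 2550]);
translate([0, 3850, 0]) cube([7000, 150, 2550]);
translate([0, 150, 0]) cube([150, 3700, 2550]);
translate([6850, 150, 0]) cube([150, 3700, 2550]);


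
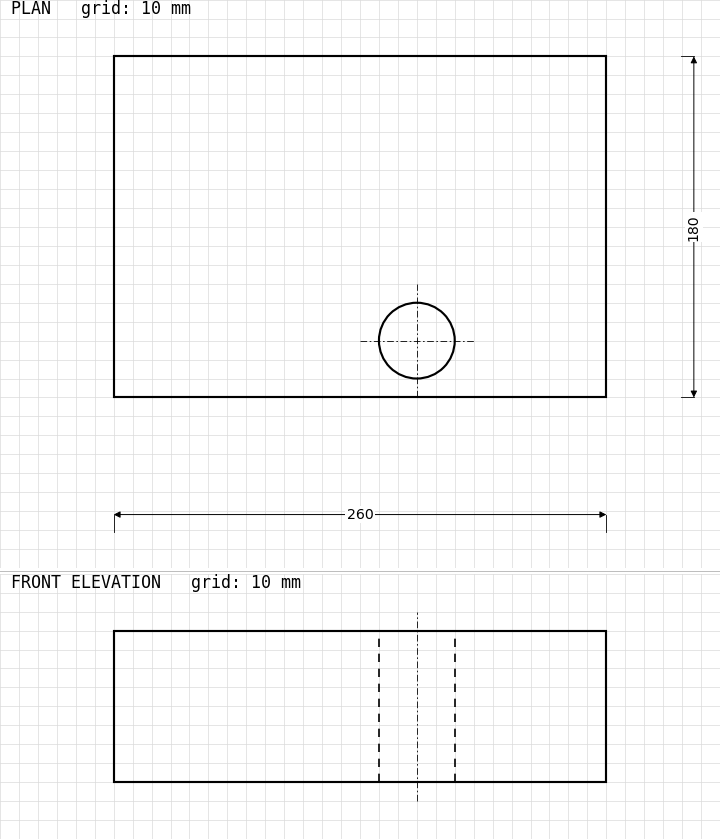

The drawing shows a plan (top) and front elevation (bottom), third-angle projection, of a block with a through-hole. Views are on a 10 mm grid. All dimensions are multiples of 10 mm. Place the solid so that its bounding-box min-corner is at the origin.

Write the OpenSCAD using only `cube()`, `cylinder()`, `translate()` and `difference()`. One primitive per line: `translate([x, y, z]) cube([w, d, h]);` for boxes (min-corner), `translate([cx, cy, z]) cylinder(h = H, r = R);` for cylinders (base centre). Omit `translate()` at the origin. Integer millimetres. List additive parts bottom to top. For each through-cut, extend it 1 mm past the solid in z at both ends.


difference() {
  cube([260, 180, 80]);
  translate([160, 30, -1]) cylinder(h = 82, r = 20);
}
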